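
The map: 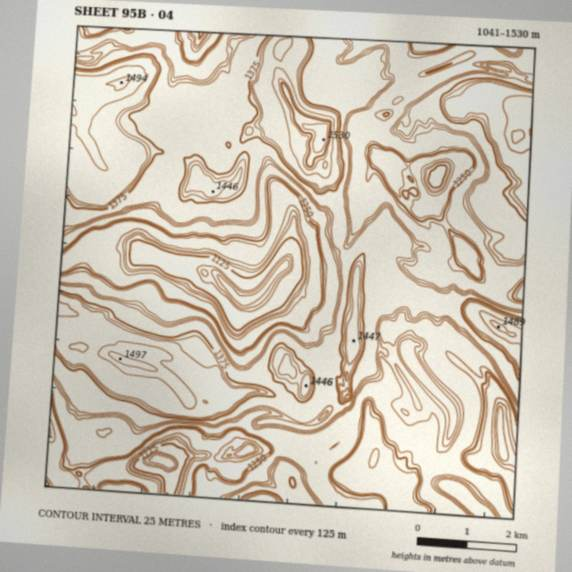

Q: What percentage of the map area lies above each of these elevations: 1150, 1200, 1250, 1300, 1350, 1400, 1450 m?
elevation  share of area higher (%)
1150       95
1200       92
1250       79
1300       54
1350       47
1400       20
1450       5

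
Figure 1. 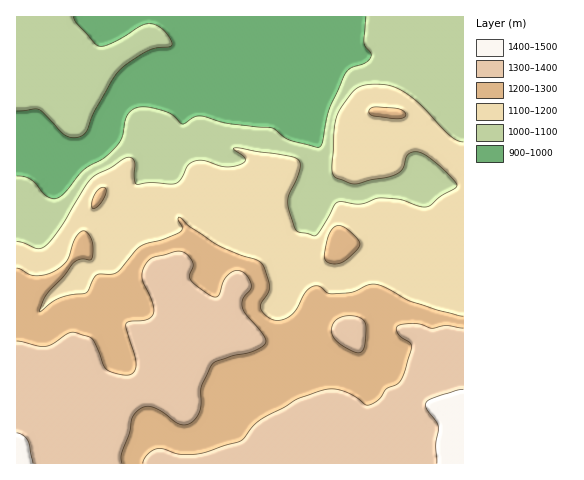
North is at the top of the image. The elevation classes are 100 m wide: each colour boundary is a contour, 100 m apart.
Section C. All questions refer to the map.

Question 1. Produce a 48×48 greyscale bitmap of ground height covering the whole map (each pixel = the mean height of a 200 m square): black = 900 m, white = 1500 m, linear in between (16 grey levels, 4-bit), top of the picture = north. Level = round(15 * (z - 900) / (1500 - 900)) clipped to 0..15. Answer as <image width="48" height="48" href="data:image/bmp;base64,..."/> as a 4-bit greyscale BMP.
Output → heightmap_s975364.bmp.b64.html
<image width="48" height="48" href="data:image/bmp;base64,Qk32BAAAAAAAAHYAAAAoAAAAMAAAADAAAAABAAQAAAAAAIAEAAATCwAAEwsAABAAAAAAAAAAAAAAABEREQAiIiIAMzMzAERERABVVVUAZmZmAHd3dwCIiIgAmZmZAKqqqgC7u7sAzMzMAN3d3QDu7u4A////AN3My7u7qqq7uqq7u7u7y6q7u7u7u7zN7t3My7u7upmqqqqqqru8y7qru7u7u7zN7tzMu7u7uqmZmZmZqqu8zLqru6qru7zN3szLu7u7uqmZmpmZmaq7u7uqqqqru7zN3czLzMu7uqmZqqqZmZqru7uqqqqru7zN3czMzMu7u6qqq7qZmZmqq7u7qqqru7zd3czMzMy7u7qru7qZmZmZqqu7qqqqq7zd3cy7u7u7u7u7u7qpmZmZmqqqqqqqq7zM3bu7u7u7u7u8y7qpmZmZmZmaqZmqqrzMzLu7u7u6qqq7zLupmZmZmZmZmZmZqrzMzLu7u7uqqqq8zMuqmZmZmZmZmZmZmrvMzLu7u7uqqqu8zMu6qqmZmZmZmaqZmqu7u7qqq6qqmqvMzMy7u7qqmZmZqqqZmqu6q5mZqqqpmqu8zMzMy7uqqZmaqqqpqqqqq4iJmqmZqqu7vMzMu7uZmZmaq6qqqqqqqoiImZmZmqqrvMzLu6mIeJmZqqqqqqqZmIiIiIiImZmrvMy7qql3d4mJmZqqmZiHd5iHiIiIiZmrzLuqqql3ZniIiJmZmHd2d5iId3eIiZmry7qqq6mHZniHd4iId3Zmd4iIh3eIiJq7u6qqq6qHZmd3Z3d3dmZmZ4d3h3d3eJq7uqqqqqmHdlZmZmZ2ZmZmZnZneHd3d4mru6qpmZh3dlVnh3ZmZmZmZmZWd4h3d4maqqmZiHd3ZmVomHd3d2ZmZlVVZ4h3ZneImZiId3dmZmVomYd3d2ZmZlRFVnh3ZmZ3eIh3d3dmZVVXmHd3d2ZVZkREVnd3ZmZnd3dmZ3d2ZVRWd3ZndmZVVkRERWd3ZmZnd3ZmZ3d2ZURFZmZmZlVVVkRDNGd3ZlZnd2ZmZ3d2VUQ0VVVVVVVVVjMzM1aHZlZndmZmZ3dmVUM0VVVVVVVVVTMyIkV3dlVmZVZmZmZmZUM0RVVVVVVVVTIiIjRndlVUVVZmZmZmZVM0VVVVVVVVVSIiIiNFZlRDRVVVVVVWZVQ0VmZVVVVVVSIiIiIjRVQzNFVVVVVVVVQ0ZmZlVVVVViIiIiIiNEQzM0RVVVVVVEM0ZmZlVVVWZiIiIiIiI0RDM0RVVUREMyIkZ2ZmVVVmVSIiIzIiIzRDMzRERDMzIiEkZ3ZmZmZlVSIiMzMiIjMzMzMzMiIiIhEjZ3d3d3ZVVCIjNEMiIjMzMiIiIiIiIhETVneIiHZVRDMzREQyIiIiIiIhESIiIhESRnd3d2VUREMzRFRCIiIiEREREREiIhESNWZmZVVEREQ0RFVDIREREREREREiIiERJFVVVVVURERERFVEMhEREREREREiIiERI0RERVVVRFRERFREMiEREiIhEREiIiEREjM0RFVVVFVEREQ0QzIiIiIiERESIhEQESIzRERVVVVUREQzNEMyIiIhERESIREQASIzNERVVVVEREMiIzMzMiIREREREREAASMzNERFVUVERDIiIiMzIiIREQEREQAAESMzM0RERUREQyIiIiIiIhEREAAREAABERMzM0RERA=="/>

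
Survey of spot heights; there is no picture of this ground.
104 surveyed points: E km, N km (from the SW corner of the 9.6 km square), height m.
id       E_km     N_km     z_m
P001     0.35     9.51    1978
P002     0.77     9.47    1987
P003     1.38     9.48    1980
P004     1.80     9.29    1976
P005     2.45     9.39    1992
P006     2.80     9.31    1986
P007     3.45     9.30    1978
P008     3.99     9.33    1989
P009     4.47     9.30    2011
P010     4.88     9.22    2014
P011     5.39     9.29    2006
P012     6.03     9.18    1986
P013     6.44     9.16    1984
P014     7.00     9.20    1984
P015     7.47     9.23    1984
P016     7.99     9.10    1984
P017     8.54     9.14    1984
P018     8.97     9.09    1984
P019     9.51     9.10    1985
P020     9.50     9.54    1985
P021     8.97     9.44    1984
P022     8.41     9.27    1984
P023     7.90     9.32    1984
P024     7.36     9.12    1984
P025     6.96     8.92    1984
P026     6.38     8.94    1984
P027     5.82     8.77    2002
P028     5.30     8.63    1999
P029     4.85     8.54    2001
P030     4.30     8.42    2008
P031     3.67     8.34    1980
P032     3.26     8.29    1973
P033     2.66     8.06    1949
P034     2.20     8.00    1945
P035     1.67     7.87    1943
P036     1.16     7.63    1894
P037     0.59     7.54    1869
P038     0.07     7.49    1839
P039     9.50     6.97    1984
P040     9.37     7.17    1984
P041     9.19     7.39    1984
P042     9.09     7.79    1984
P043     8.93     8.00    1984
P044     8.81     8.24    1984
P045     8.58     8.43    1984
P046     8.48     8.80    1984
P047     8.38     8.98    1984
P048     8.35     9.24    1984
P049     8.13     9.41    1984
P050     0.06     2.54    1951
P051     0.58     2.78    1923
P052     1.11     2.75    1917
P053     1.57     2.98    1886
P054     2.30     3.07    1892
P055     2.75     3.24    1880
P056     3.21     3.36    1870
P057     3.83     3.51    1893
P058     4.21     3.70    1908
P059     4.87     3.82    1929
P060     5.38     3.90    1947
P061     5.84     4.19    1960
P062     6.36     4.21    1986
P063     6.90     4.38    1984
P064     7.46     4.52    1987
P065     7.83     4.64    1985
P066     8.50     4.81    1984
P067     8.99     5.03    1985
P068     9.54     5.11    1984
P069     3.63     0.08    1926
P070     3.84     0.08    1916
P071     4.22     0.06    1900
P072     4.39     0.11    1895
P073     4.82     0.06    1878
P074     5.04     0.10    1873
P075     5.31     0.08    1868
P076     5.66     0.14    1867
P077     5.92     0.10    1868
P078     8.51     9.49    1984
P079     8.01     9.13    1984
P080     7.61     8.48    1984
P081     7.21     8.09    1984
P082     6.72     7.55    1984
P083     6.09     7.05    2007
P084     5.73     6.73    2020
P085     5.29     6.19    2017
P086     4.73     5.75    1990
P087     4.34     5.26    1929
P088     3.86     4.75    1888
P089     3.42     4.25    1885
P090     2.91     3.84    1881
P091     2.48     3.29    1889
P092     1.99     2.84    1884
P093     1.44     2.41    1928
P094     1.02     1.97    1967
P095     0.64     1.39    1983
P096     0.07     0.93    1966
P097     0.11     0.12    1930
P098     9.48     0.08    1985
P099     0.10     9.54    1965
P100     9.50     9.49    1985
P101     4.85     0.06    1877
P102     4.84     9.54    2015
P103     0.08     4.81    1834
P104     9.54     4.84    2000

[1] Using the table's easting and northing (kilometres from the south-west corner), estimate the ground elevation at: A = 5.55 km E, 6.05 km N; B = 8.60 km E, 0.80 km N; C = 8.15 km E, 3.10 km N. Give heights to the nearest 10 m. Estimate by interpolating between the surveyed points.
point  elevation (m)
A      2020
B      1970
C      1980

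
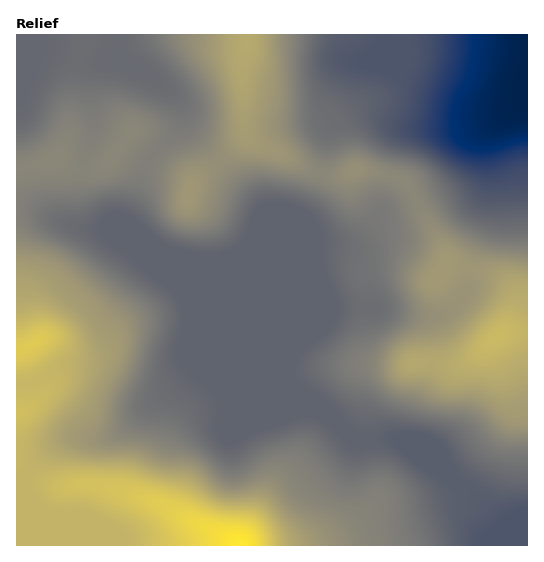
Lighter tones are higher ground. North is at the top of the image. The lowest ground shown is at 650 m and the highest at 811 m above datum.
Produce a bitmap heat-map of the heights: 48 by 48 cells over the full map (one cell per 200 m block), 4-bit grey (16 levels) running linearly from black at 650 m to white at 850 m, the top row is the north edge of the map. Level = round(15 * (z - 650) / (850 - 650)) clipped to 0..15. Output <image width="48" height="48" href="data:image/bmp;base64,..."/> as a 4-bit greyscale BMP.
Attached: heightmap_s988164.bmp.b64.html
<image width="48" height="48" href="data:image/bmp;base64,Qk32BAAAAAAAAHYAAAAoAAAAMAAAADAAAAABAAQAAAAAAIAEAAATCwAAEwsAABAAAAAAAAAAAAAAABEREQAiIiIAMzMzAERERABVVVUAZmZmAHd3dwCIiIgAmZmZAKqqqgC7u7sAzMzMAN3d3QDu7u4A////AJmZmZmZmqqru8zMu6mIh3d3ZmZVVERERJmZmZmZmqq7u8zMupmId3d2ZmZVVERERJmZmZmaqqu7u7u7qpiHd3d2ZmZVRERERJmZmZqqqru7u6qqmYh3d3ZmZmVVRERERJmaqqqqq7u6qpmIiId3dmZmZmVVRERERJmqqqqqqqqqmYd3iHd2ZmZmZmVURERFVZmqqqqqqpmZiHZmd3dmZmZmZlVEREVVVZmZmZmZmYiIh2ZmZ3ZmZlVVVVRERFVVVZmZmYiIiId3dmVVZmZmZVVVVURERVVmZpmZiIh3d3dmZVVVVWZmVVVVRERERVZmZqmZiId3dmZmVVRFVVVVVVVVRERFVWZnd6qZiIh3ZmZlVVRERFVVVVVVVVVVZmZ3iKqpmIh3ZlVVVVRERERERVVVVWZmZ3eIiKqpmYh3ZlVVVVREREREVVVVZmd3d3iIiKqqmZiHZlVVVVRERERFVVZmZ3eIiIiJiKqqmZiHdlVVVURERERVVWZmeIiImZmZmaqqmZiIdmVVVERERERVVmZneJmZmZmZmaqqmZiId2VVRERERERVVmZneJmZmZmZmbuqqZiIh2VVRERERERFVWZmeIiImZqqmau6qZiIh2VVREREREREVVZmZ3iIiJmqqaqqqYiId2ZVRERERERERVVWZnd4iImaqZqpmYiId2ZVRERERERERVVVVmd3eImZmZmZiIh3dmVVRERERERERFVVVmd3d4iZmZmYiIh3ZlVVRERERERERVVVVneIiIiJmYiIiHd2ZVVURERERERERVVVZneIiIiImYiIh3ZmVVRERERERERERVVWZneIiIiIiIiId2ZVVUREREREREREVVVWZneIiIiIiId3dmVVVERFVVVUREREVVVWZmd4iHd3d3d2ZVVVREVVVVVVREREVVVWZmd3d3ZmZnZmVVVURFVmZmZVREREVVVmZmd3dmZVVWZlVVVUVVZnd3ZVVERFVVZmZmd3ZlVVVWZmVVVVVVZ3h3ZlVERVVWZmZmd2ZVRERGZmZmZVVmZ4h3dlVVVVZmZmZnd2VURERGZmZmZmZmZ4iHdmVVZmZ3d2Z3dmVEQzM3d3d3d2Zmd3iHd2ZmZ3d3d3d3dlVDMzM3d3d3d3ZmZ3d3d3d3d3d3d3dmZVQyIiM3d3d2d3dmZ3d3d4iIh3Znd2ZVVDMiEiImZnd2Z3d2Zmd3eIiId2ZmZlVEQyIREREVZmd2Znd3ZmZneIiHdmVVVVRDMiEREAEVVmZmZnd3ZmZneIiHdmVVVURDMiERAAAFVWZmZmZmZmZneIiHdmVVVURDMiERAAAFVWZmZmZmVVZniIiHdlVVVURDMiERAAAFVVZmZmZVVVZniIiIdlVVREREMyIREAAFVVVVVVVVVVZ3iJiIdlVEREREMyIREAAFVVVVVVVVVWZ4iZiIdlVEREREMyIREAAFVVVVVVVVVmd4iZmIdlREREREMzIhEQAFVVVVVVVVZneIiZmIdlVEREREMzIhEQAFVVVVVVVWZneIiZmHdlVEREREMzIhEQAA=="/>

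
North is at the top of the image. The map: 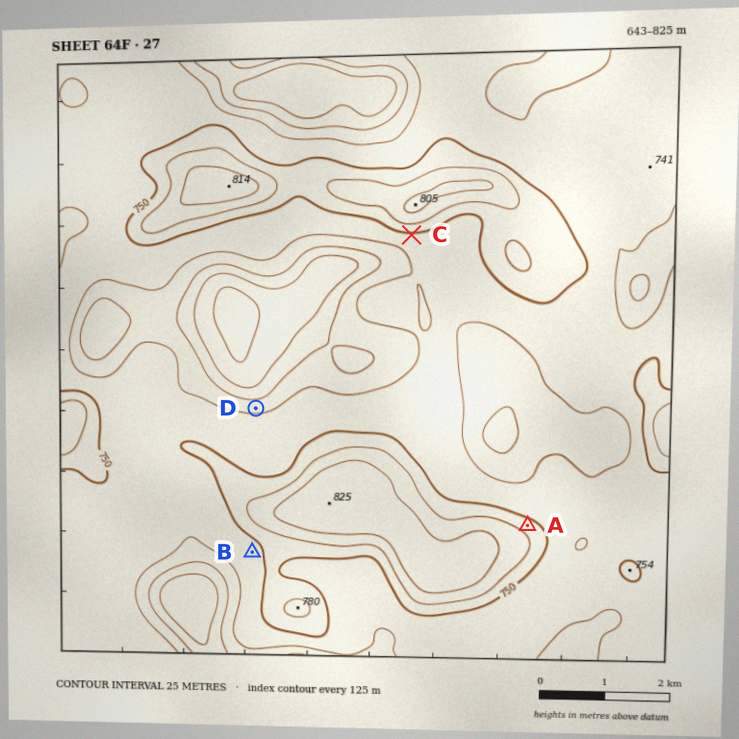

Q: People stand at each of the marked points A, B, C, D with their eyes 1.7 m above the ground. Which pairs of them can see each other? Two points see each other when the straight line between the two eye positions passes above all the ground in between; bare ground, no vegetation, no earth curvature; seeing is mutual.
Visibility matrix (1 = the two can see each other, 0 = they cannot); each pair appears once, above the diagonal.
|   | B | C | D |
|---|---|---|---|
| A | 0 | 1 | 0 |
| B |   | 0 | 0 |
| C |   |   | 1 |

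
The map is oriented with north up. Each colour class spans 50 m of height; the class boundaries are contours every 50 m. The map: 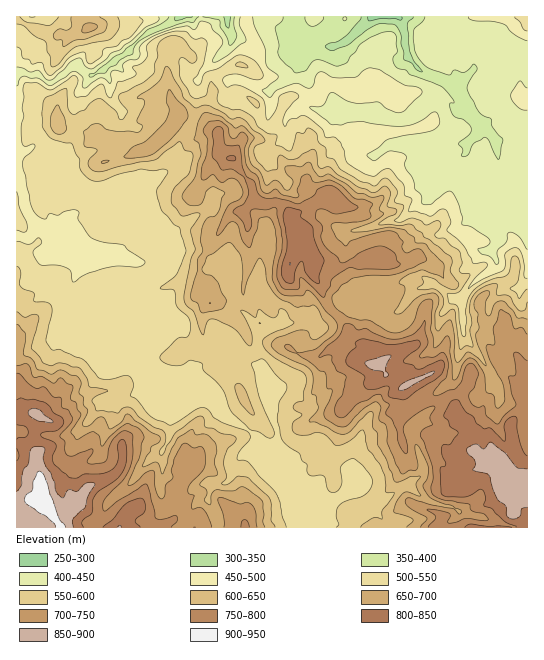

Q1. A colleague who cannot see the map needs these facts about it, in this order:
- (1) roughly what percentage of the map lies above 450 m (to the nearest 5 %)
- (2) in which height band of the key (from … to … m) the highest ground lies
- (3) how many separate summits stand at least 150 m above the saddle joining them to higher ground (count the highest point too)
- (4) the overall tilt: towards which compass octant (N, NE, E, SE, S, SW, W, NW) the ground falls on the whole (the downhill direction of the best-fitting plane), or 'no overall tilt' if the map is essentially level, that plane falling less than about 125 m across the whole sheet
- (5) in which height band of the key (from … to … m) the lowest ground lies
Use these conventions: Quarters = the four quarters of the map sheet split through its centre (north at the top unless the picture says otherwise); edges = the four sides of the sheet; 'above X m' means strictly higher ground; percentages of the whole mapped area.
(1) About 85 % of the map lies above 450 m.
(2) The highest point is somewhere between 900 and 950 m.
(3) There are 3 summits with 150 m or more of prominence.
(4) Overall the map slopes down towards the north.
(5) The lowest point is somewhere between 250 and 300 m.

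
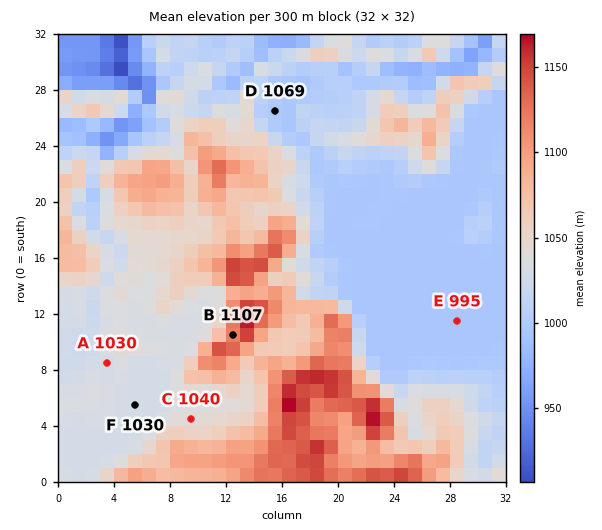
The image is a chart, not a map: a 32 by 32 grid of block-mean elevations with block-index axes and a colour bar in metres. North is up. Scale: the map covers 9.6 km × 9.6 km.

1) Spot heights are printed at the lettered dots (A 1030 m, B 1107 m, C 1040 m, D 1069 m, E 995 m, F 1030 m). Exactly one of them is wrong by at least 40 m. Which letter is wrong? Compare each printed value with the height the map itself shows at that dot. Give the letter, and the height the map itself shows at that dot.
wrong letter D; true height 999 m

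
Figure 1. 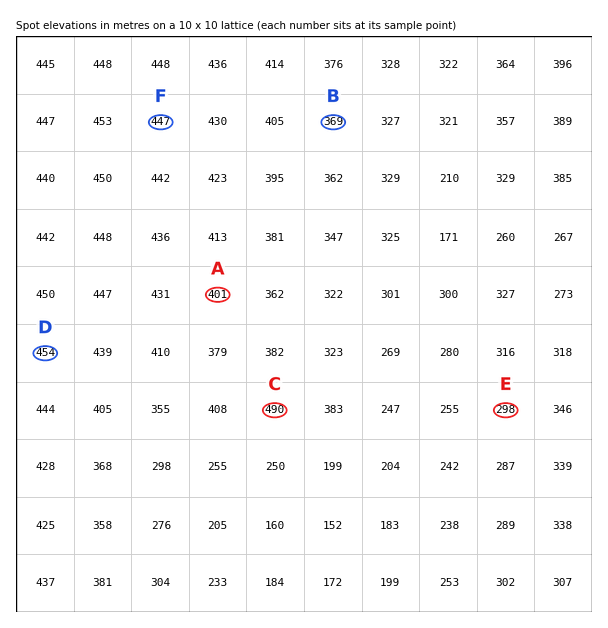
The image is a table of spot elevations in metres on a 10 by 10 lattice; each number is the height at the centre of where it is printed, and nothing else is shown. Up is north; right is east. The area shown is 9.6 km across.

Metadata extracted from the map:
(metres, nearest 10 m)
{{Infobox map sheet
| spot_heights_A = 400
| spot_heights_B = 370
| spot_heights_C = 490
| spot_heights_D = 450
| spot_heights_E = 300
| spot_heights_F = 450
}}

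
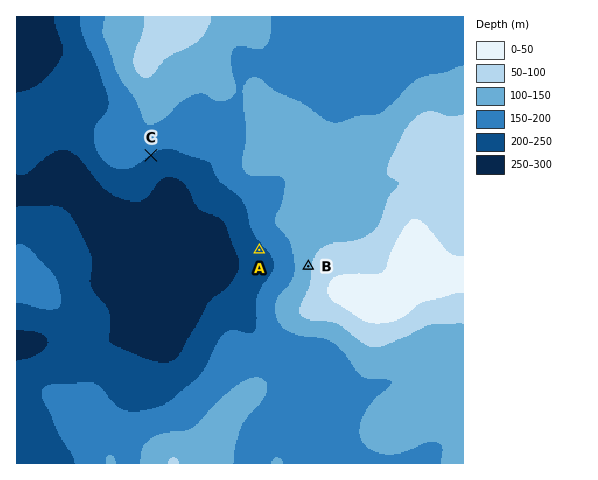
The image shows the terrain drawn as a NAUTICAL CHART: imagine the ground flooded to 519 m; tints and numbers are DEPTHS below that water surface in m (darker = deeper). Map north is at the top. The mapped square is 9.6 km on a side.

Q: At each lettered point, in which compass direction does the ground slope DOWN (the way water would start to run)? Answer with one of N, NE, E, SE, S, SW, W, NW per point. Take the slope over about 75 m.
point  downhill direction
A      SW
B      W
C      SE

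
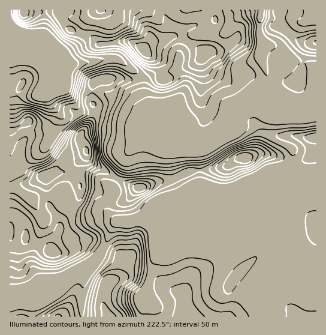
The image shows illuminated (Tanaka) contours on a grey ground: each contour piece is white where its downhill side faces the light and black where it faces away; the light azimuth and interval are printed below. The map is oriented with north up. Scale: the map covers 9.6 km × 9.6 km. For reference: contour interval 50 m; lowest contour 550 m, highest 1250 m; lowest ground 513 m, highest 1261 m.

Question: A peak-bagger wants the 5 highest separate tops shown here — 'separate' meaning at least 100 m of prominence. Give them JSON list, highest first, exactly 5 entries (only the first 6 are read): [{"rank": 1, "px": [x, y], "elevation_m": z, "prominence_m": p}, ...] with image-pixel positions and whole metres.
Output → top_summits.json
[{"rank": 1, "px": [87, 151], "elevation_m": 1261, "prominence_m": 748}, {"rank": 2, "px": [52, 251], "elevation_m": 1238, "prominence_m": 151}, {"rank": 3, "px": [244, 158], "elevation_m": 1095, "prominence_m": 239}, {"rank": 4, "px": [140, 188], "elevation_m": 1091, "prominence_m": 171}, {"rank": 5, "px": [143, 50], "elevation_m": 1087, "prominence_m": 308}]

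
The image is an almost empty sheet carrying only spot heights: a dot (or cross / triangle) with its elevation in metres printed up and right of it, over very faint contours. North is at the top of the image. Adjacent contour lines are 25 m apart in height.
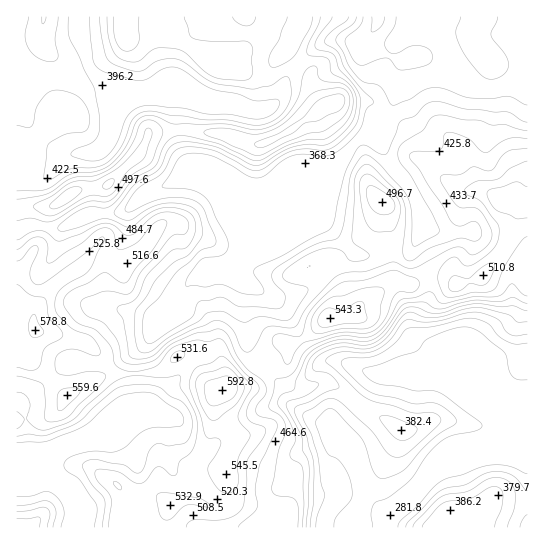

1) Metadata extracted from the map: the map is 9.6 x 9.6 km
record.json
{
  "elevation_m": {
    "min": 280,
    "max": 595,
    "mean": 420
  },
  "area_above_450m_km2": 33.6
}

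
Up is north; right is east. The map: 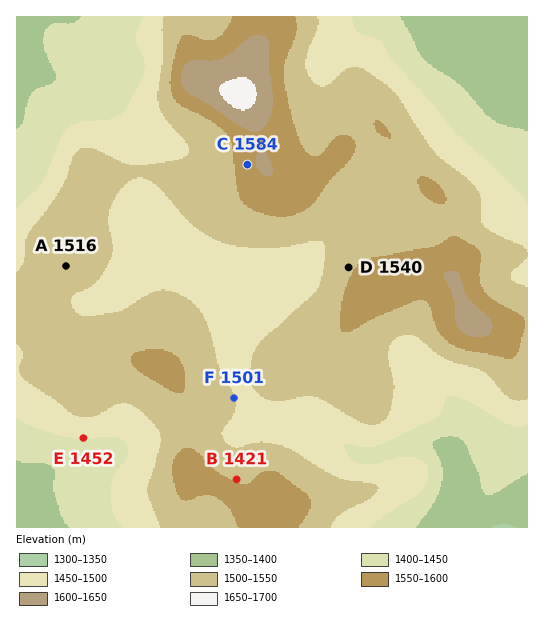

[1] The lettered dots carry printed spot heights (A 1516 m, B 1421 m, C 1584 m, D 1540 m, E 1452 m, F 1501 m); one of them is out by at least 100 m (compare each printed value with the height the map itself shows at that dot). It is B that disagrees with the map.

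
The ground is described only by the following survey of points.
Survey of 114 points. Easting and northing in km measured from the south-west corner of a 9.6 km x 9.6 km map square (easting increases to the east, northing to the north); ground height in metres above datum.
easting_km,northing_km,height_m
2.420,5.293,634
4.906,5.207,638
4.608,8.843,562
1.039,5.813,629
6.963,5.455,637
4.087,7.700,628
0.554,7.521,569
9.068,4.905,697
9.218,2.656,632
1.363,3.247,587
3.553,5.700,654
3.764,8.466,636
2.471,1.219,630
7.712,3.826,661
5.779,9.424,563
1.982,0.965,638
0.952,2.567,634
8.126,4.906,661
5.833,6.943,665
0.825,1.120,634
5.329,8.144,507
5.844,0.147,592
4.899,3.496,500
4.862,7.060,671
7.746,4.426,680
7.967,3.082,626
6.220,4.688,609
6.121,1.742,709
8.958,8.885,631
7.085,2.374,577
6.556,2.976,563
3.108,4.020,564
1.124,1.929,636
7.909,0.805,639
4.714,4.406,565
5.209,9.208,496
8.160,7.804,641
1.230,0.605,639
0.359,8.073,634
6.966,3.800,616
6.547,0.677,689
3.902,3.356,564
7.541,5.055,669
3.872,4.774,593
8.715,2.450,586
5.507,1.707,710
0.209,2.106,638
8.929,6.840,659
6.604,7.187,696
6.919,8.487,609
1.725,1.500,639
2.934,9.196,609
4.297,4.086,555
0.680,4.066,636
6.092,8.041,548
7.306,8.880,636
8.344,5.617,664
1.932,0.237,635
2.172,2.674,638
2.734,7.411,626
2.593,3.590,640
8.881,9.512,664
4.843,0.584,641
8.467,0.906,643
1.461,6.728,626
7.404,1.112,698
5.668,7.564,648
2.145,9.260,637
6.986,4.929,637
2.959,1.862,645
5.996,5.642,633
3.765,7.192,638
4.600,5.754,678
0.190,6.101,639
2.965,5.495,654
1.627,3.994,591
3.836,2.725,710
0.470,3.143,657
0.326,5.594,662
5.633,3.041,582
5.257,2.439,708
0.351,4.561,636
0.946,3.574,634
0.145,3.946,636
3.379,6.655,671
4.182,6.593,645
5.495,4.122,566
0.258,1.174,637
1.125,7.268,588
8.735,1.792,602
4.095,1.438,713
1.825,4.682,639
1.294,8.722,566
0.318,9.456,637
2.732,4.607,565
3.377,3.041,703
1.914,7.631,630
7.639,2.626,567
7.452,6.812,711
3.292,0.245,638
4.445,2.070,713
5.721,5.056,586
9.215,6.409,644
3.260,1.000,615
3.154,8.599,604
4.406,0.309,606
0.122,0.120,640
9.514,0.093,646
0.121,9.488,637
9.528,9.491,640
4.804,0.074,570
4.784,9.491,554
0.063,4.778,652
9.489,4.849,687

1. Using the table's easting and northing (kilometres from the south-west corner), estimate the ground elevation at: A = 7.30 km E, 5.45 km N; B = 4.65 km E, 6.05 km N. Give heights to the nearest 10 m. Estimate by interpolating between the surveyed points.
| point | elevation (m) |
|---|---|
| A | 650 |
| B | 700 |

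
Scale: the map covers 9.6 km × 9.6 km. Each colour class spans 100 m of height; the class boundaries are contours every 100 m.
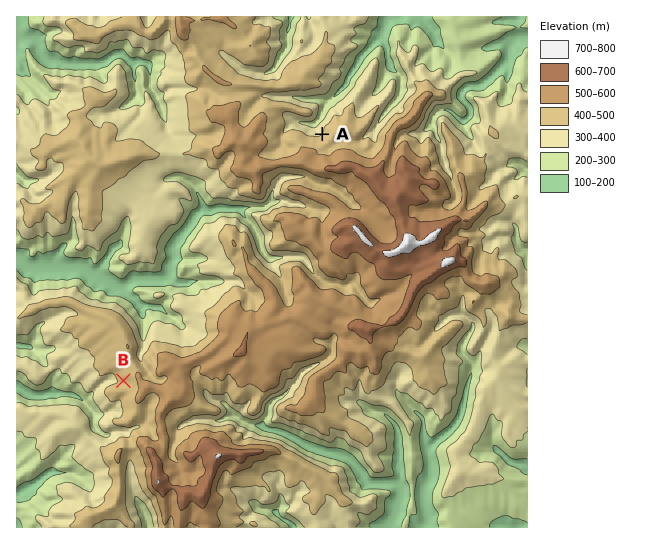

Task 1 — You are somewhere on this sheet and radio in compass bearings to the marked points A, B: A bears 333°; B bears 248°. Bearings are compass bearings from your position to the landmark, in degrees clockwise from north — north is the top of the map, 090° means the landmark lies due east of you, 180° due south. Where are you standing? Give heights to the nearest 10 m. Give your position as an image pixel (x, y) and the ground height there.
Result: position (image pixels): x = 392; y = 272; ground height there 640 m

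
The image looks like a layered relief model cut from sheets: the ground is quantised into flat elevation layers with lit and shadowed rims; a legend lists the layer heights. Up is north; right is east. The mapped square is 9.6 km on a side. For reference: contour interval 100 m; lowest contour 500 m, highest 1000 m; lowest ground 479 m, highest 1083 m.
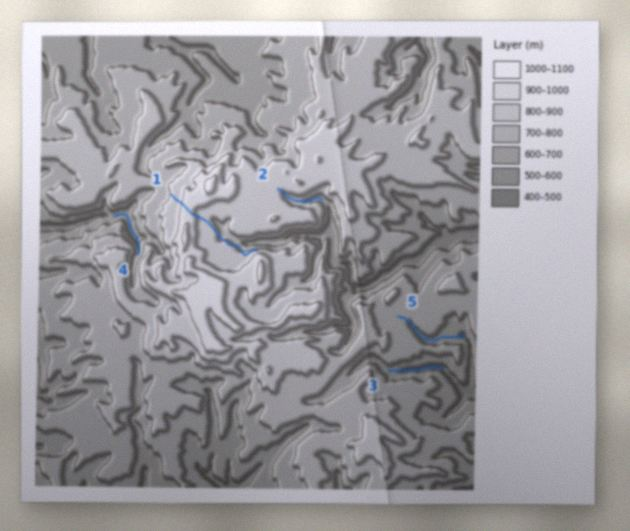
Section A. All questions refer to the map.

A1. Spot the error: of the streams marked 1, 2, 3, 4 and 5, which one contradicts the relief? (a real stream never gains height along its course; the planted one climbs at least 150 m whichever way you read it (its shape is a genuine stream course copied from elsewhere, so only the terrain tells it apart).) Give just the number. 1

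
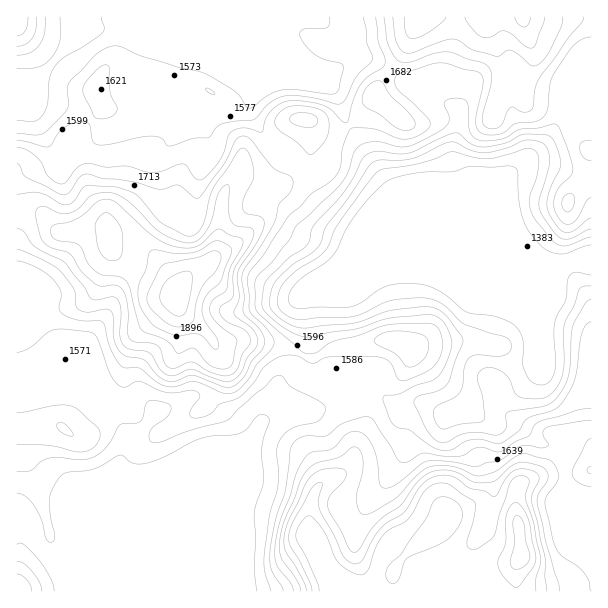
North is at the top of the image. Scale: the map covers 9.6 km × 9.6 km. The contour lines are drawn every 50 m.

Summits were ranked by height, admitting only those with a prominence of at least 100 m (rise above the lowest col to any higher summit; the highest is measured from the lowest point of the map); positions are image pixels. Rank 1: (177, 296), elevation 2036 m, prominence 682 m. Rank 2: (521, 557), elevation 1978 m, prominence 396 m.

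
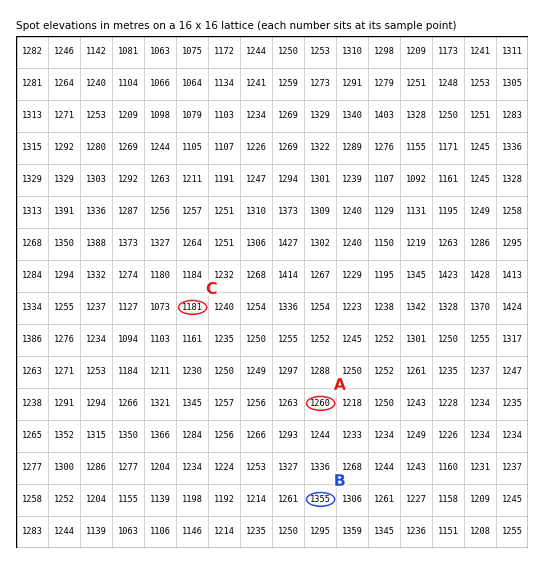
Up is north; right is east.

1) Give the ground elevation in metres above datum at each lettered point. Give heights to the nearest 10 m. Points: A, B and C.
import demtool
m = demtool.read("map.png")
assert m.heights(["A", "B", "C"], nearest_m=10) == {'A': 1260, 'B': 1350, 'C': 1180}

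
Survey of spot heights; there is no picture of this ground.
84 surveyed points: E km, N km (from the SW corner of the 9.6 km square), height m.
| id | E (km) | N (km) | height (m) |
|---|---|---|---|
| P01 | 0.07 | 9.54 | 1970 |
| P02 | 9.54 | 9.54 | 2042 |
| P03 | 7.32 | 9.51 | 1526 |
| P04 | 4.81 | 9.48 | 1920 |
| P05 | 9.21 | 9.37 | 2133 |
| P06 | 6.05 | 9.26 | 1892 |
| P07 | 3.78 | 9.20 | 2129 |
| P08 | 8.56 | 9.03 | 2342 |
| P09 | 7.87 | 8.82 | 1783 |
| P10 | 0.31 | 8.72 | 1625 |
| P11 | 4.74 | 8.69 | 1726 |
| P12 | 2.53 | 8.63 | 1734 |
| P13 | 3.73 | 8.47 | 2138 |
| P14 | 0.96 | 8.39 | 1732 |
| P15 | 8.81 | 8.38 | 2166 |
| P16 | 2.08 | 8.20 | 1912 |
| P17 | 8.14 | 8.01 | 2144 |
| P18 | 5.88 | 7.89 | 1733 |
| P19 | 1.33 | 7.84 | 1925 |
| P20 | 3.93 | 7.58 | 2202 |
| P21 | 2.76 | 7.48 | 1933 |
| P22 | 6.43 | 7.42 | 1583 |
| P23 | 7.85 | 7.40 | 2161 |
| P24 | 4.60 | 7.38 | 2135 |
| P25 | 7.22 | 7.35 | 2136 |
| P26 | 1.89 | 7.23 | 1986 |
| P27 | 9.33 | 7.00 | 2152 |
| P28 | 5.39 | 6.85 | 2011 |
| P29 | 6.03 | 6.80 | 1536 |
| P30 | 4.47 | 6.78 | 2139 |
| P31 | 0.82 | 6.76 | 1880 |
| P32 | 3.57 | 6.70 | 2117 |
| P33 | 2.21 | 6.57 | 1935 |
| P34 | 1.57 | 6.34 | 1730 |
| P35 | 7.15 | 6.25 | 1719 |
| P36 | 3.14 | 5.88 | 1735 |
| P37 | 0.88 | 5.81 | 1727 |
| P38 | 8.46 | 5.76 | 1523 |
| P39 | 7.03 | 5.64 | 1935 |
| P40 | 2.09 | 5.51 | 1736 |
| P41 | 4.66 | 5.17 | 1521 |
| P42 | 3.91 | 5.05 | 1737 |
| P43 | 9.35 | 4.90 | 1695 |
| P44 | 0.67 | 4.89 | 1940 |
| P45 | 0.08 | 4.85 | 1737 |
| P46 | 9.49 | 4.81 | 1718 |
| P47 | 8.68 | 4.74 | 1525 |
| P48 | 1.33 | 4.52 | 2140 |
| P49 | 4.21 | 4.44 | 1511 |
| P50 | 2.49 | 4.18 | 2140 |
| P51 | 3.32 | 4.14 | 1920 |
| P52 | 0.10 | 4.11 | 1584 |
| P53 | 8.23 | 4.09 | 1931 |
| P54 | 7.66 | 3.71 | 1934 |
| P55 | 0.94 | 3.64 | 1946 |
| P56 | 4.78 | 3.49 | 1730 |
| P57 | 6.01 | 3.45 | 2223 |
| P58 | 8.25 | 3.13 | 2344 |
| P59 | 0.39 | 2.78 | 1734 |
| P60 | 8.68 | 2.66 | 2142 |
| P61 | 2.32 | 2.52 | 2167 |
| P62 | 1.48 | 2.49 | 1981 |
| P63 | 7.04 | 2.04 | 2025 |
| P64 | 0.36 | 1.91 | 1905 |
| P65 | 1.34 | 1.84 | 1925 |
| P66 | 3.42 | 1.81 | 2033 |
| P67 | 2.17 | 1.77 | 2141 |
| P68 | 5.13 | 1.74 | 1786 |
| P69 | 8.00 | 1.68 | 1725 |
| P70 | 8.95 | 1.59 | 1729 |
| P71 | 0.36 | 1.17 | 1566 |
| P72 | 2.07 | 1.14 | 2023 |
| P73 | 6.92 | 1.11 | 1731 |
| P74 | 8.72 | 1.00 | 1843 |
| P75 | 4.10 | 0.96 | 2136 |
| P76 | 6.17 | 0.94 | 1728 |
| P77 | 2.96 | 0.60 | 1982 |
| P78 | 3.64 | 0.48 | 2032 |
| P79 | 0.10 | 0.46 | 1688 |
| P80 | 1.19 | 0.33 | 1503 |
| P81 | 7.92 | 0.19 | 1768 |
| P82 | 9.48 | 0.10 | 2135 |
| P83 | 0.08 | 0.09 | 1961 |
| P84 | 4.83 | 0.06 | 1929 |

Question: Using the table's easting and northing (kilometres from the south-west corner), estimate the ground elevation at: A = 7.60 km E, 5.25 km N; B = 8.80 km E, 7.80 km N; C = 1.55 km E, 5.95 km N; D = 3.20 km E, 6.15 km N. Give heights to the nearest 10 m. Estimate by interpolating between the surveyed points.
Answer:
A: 1680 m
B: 2180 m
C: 1730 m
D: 1910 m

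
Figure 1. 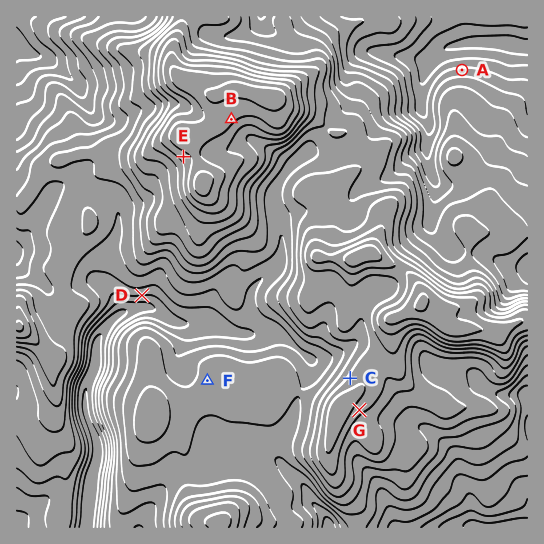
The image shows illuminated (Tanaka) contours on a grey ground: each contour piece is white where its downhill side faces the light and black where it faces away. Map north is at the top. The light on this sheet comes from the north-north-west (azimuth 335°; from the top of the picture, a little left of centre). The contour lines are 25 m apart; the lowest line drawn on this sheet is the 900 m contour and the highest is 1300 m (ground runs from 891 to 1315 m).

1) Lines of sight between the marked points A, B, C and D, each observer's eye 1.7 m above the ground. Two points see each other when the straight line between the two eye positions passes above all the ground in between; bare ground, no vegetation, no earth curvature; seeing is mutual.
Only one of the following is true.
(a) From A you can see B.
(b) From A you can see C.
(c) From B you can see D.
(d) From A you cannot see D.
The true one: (d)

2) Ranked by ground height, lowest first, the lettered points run F G E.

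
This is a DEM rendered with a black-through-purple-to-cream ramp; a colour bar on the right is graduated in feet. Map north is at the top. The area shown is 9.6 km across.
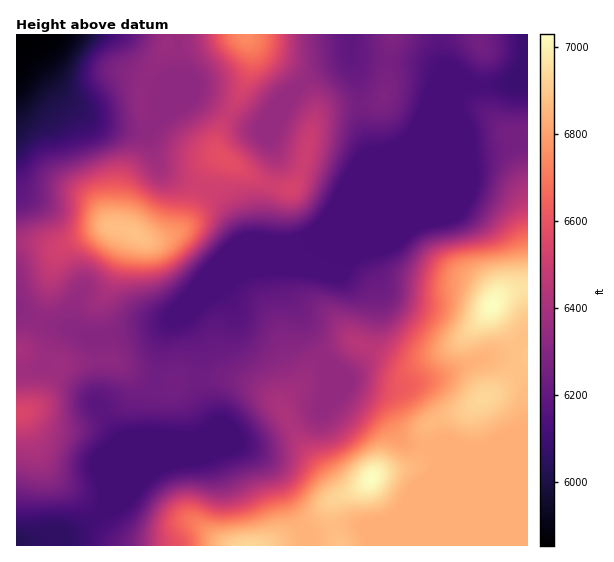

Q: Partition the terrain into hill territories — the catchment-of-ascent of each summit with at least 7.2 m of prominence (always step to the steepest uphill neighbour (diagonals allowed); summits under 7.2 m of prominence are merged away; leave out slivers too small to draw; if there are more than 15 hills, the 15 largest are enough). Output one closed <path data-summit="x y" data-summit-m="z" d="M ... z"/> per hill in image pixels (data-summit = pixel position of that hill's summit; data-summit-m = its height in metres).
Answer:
<path data-summit="493 304" data-summit-m="2143" d="M527 57l-6 14-8 11-11 3-29 0-8 4-17 23-131 130-76 31-16 13-18 9-22 20 0 4 15 26 1 47 15 32-17 13-37 16-19 20 22-10 32-5 40-17 17-3 40-23 27-6 7-12-1-34 22 18 10 0 28 6 14 0 38-10 22-11 45-15 11-5 8-9 3-1z"/><path data-summit="137 235" data-summit-m="2097" d="M178 34l-162 1 0 276 26 12 27 4 17 10 11 1 2 3 1 48-3 14 22 36-16 41 3 29 56-56 37-16 17-13-15-32-1-47-15-26 0-4 22-20 18-9 16-13 68-27 8-4 12-13-32 13-15 1-21-4-18 2-14-30-15-18-13-7-26-8-10-5-6-6-11-30-5-4-6-1 8-1 7-4 11-14 5-12 11-26z"/><path data-summit="371 479" data-summit-m="2143" d="M327 363l1 34-7 12-27 6-40 23-17 3-26 11 3 1 24-10 28 19 14 19 5 15 22 39 2 11 124 0 0-73 4-8 0-6-4-8-3-4-15-1-12-5-18-28-14-11-25-13-9-17z"/><path data-summit="21 413" data-summit-m="1995" d="M18 311l-2 1 0 229 6 1 19-5 22 1 19-9 22-17 1-21-2-11 16-41-22-36 3-14 0-38-3-12-11-2-17-10-27-4z"/><path data-summit="250 545" data-summit-m="2113" d="M238 443l-39 15-34 5-24 11-46 45-25 16-12 3 2 7 247 1 0-11-10-15-24-49-15-16z"/><path data-summit="485 397" data-summit-m="2113" d="M527 337l-2 0-8 9-11 5-45 15-22 11-38 10-14 0-28-6-10 0-11-10-1 2 9 16 33 18 10 12 10 17 8 7 14 4 41 0 7 3 12 0 13-4 33 0z"/><path data-summit="246 36" data-summit-m="2056" d="M350 34l-171 0-2 9 2 32-16 38 3 0 12-12 12-6 5 0 42 24 24 10 40-44 13-10 28-12 9-6z"/><path data-summit="225 159" data-summit-m="2007" d="M195 95l-5 0-12 6-27 26-6 4-8 1 6 1 5 4 8 24 9 12 49 20 15 18 12 28 2 2 19 0 3-20 0-20 11-36-7-29 12-29-20 22-3 0-21-10z"/><path data-summit="393 37" data-summit-m="1915" d="M441 34l-90 1 0 16 8 33 2 37 10 32 22-3 28-12 35-35 3-8 13-10-14-12-14-8z"/><path data-summit="291 189" data-summit-m="1992" d="M274 147l2 18-11 36 0 20-2 12 0 7 7 2 27 0 34-15 66-66-51 20-21-11-36-11-11-6z"/><path data-summit="479 40" data-summit-m="1905" d="M527 34l-85 0-1 19 3 12 14 8 15 12 29 0 11-3 8-11 7-15z"/>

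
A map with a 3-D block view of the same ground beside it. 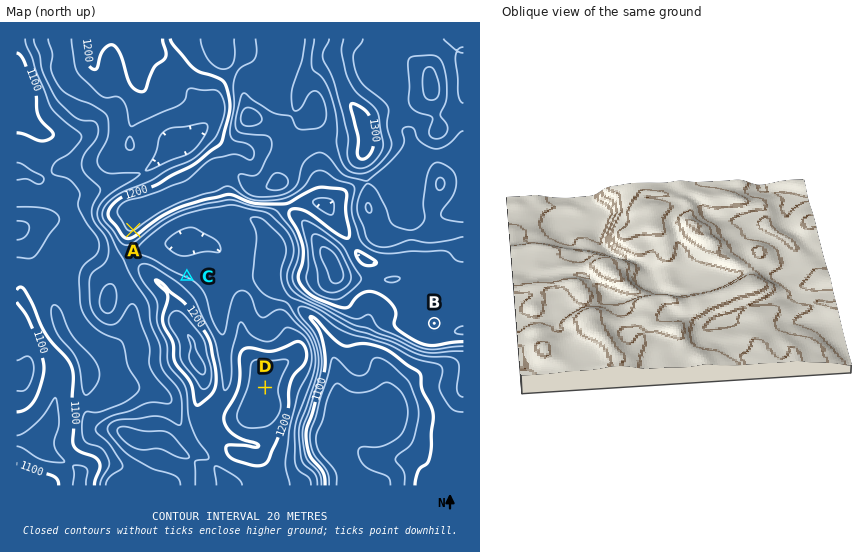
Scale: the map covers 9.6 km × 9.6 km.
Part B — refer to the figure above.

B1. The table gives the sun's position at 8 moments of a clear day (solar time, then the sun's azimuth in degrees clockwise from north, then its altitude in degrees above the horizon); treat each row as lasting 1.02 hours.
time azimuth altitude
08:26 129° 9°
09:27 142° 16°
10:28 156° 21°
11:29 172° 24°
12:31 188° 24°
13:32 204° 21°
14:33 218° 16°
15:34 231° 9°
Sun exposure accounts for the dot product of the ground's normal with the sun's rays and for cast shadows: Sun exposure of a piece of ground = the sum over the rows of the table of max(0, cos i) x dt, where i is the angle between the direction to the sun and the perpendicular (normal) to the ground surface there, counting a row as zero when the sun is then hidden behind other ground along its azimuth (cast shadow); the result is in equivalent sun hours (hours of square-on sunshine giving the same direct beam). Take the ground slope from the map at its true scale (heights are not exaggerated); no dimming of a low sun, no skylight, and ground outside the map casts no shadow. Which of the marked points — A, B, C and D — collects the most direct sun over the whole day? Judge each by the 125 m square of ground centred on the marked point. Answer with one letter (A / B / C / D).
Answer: A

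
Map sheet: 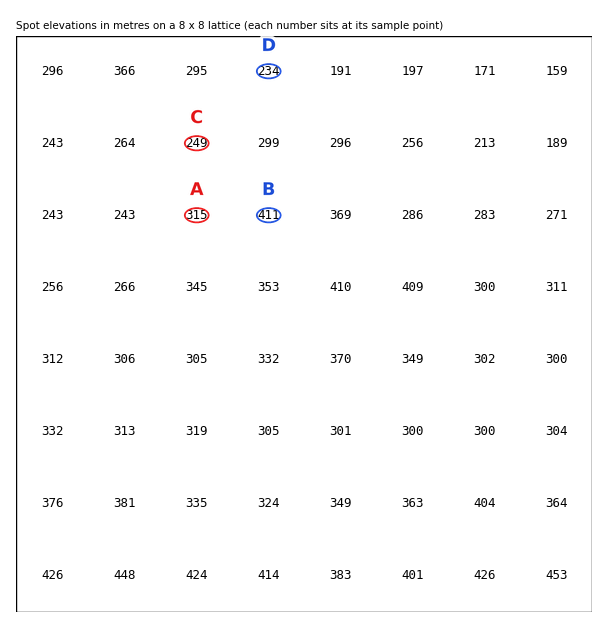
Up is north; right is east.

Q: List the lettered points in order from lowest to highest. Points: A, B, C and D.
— D C A B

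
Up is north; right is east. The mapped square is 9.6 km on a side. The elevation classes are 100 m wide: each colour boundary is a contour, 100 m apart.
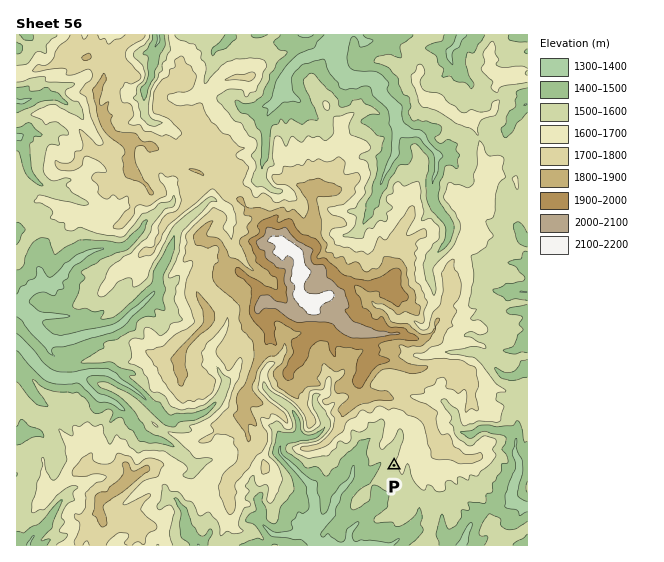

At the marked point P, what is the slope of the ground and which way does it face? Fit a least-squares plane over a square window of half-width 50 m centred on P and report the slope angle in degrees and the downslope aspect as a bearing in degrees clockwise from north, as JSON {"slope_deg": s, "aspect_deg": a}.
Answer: {"slope_deg": 16, "aspect_deg": 243}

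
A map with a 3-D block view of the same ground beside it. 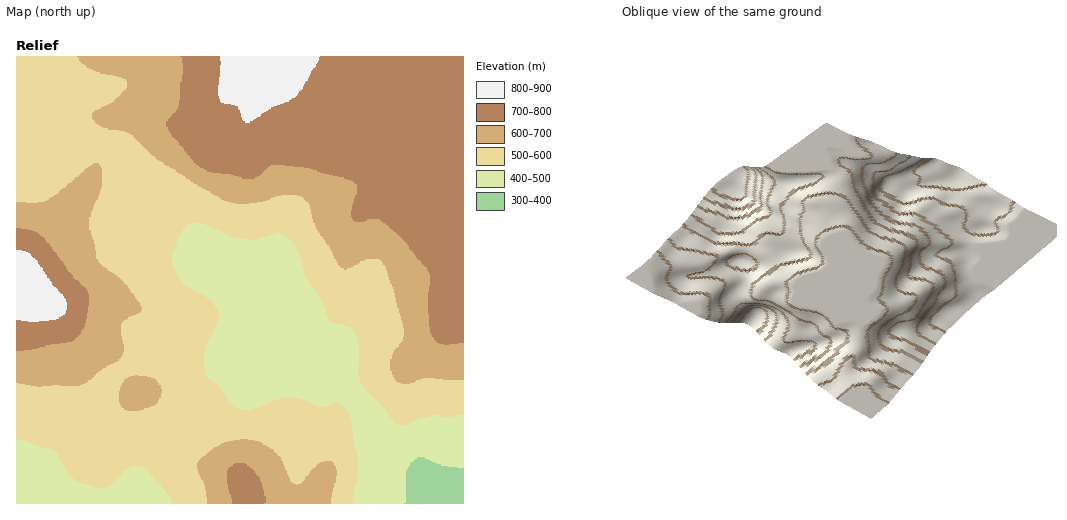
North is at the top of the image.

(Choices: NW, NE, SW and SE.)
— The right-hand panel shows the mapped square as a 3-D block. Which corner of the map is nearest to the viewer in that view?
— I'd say SE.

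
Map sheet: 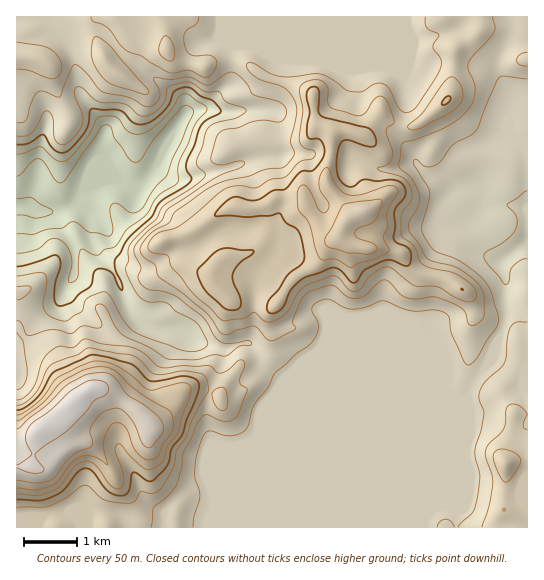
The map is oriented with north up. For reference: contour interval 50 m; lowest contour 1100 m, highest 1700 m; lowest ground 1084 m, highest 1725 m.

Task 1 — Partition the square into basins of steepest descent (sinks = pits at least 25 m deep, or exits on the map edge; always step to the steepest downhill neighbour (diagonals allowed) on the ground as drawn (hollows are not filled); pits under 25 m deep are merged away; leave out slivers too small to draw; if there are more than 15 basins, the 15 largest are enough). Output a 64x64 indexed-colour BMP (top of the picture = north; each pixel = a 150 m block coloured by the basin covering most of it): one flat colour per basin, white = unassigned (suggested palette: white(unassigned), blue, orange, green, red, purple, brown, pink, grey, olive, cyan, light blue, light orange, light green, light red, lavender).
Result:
<image width="64" height="64" href="data:image/bmp;base64,Qk12CAAAAAAAAHYAAAAoAAAAQAAAAEAAAAABAAQAAAAAAAAIAAATCwAAEwsAABAAAAAAAAAA////ALR3HwAOf/8ALKAsACgn1gC9Z5QAS1aMAMJ34wB/f38AIr28AM++FwDox64AeLv/AIrfmACWmP8A1bDFABEREREREREREREiIiIiIiIiIiIiIiIiIiIiIiIiIhERERERERERERERESIiIiIiIiIiIiIiIiIiIiIiIiIiIRERERERERERERERIiIiIiIiIiIiIiIiIiIiIiIiIiIhERERERERERERERIiIiIiIiIiIiIiIiIiIiIiIiIiIiERERERERERERERIiIiIiIiIiIiIiIiIiIiIiIiIiIiIRERERERERERERIiIiIiIiIiIiIiIiIiIiIiIiIiIiIhEREREREREREREiIiIiIiIiIiIiIiIiIiIiIiIiIiIiERERERERERERESIiIiIiIiIiIiIiIiIiIiIiIiIiIiIRERERERERERERIiIiIiIiIiIiIiIiIiIiIiIiIiIiIhEREREREREREREiIiIiIiIiIiIiIiIiIiIiIiIiIiIiERERERERERERESIiIiIiIiIiIiIiIiIiIiIiIiIiIiIRERERERERERERIiIiIiIiIiIiIiIiIiIiIiIiIiIiIiEREREREREREREiIiIiIiIiIiIiIiIiIiIiIiIiIiIiIRERERERERERERIiIiIiIiIiIiIiIiIiIiIiIiIiIiIhERERERERERERESIiIiIiIiIiIiIiIiIiIiIiIiIiIiIhEREREREREREREiIiIiIiIiIiIiIiIiIiIiIiIiIiIiERERERERERERESIiIiIiIiIiIiIiIiIiIiIiIiIiIiIRERERERERERERERERIiIiIiIiIiIiIiIiIiIiIiIiIhERERERERERERERERESIiIiIiIiIiIiIiIiIiIiIiIiERERERERERERERERERIiIiIiIiIiIiIiIiIiIiIiIiIRERERERERERERERERERESIiIiIiIiIiIiIiIiIiIiIhEREREREREREREREREREREiIiIiIiIiIiIiIiIiIiIiERERERERERERERERERERESIiIiIiIiIiIiIiIiIiIiIRERERERERERERERERERERIiIiIiIiIiIiIiIiIiIiIhEREREREREREREREREREREiIiIiIiIiIiIiIiIiIiIiERERERERERERERERERERESIiIiIiIiIiIiIiIiIiIiIRERERERERERERERERERERIiIiIiIiIiIiIiIiIiIiIhEREREREREREREREREREREiIiIiIiIiIiIiIiIiIiIiERERERERERERERERERERERIiIiIiIiIiIiIiIiIiIiIRERERERERERERERERERERESIiIiIiIiIiIiIiIiIiIhERERERERERERERERERERERIiIiIiIiIiIiIiIiIiIiERERERERERERERERERERERESIiIiIiIiIiIiIiIiIiIRERERERERERERERERERERERESIiIiIiIiIiIiIiIiIhEREREREREREREREREREREREREiIiIiIiIiIiIiIiIiERERERERERERERERERERERERERIiIiIiIiIiIiIiIiIREREREREREREREREREREREREREiIiIiIiIiIiIiIiIhERERERERERERERERERERERERERIiIiIiIiIiIiIiIiERERERERERERERERERERERERERESIiIiIiIiIiIiIiIRERERERERERERERERERERERERERIiIiIiIiIiIiIiIhERERERERERERERERERERERERERERIiIiIiIiIiIiIiERERERERERERERERERERERERERERESIiIiIiIiIiIiIRERERERERERERERERERERERERERERIiIiIiIiIiIiIhEREREREREREREREREREREREREREREiIiIiIiIiIiIiEREREREREREREREREREREREREREREiIiIiIiIiIiIiIRERERERERERERERERERERERERERESIiIiIiIiIiIiIhERERERERERERERERERERERERERERIiIiIiIiIiIiIiERERERERERERERERERERERERERERESIiIiIiIiIiIiIRERERERERERERERERERERERERERERIiIiIiIiIiIiIhEREREREREREREREREREREREREREREiIiIiIiIiIiIiERERERERERERERERERERERERERERESIiIiIiIiIiIiIRERERERERERERERERERERERERERERIiERIiIiIiIiIhERERERERERERERERERERERERERERESERERIiIiIiIiERERERERERERERERERERERERERERERERERESIiIiIiIREREREREREREREREREREREREREREREREREREiIiIiIhERERERERERERERERERERERERERERERERERESIiIiIiERERERERERERERERERERERERERERERERERERIiIiIiIRERERERERERERERERERERERERERERERERERESIiIiIhERERERERERERERERERERERERERERERERERERIiIiIiEREREREREREREREREREREREREREREREREREREiIiIiIRERERERERERERERERERERERERERERERERERESIiIiIhEREREREREREREREREREREREREREREREREREREiIiIiERERERERERERERERERERERERERERERERERERERIiIiIRERERERERERERERERERERERERERERERERERERESIiIhERERERERERERERERERERERERERERERERERERERIiIi"/>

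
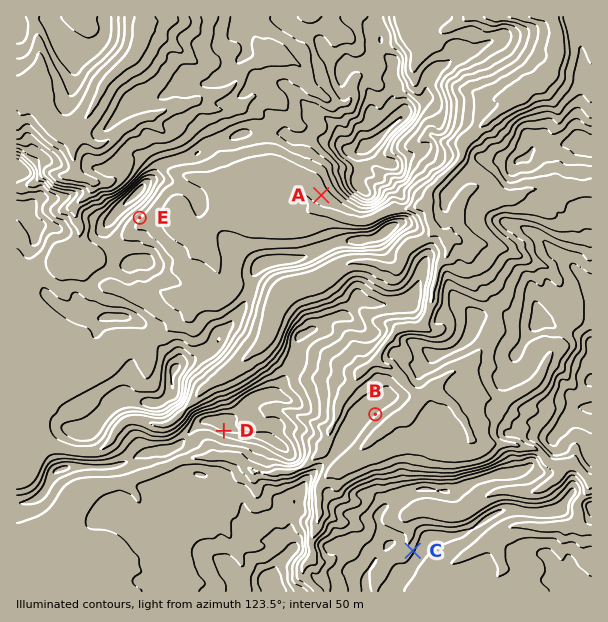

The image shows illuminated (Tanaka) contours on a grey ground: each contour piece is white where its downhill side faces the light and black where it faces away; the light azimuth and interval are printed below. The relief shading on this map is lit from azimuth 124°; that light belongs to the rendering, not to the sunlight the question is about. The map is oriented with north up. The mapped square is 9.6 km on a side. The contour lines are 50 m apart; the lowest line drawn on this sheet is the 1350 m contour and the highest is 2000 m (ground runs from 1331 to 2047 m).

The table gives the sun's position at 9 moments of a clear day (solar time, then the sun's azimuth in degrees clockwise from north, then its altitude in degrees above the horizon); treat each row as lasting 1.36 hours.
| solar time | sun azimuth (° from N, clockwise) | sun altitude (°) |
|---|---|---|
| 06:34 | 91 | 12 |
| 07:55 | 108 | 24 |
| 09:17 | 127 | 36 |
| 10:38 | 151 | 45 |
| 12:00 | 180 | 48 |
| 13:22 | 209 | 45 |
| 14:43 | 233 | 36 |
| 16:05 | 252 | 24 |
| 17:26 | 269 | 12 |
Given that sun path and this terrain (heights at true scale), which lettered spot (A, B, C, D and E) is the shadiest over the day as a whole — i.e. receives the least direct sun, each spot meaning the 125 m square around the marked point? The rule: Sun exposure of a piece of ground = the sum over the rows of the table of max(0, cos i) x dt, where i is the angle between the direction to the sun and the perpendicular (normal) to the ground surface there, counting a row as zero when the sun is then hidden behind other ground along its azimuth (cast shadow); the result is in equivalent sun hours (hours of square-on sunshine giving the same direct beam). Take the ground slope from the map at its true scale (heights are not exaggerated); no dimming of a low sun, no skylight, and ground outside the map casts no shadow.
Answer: C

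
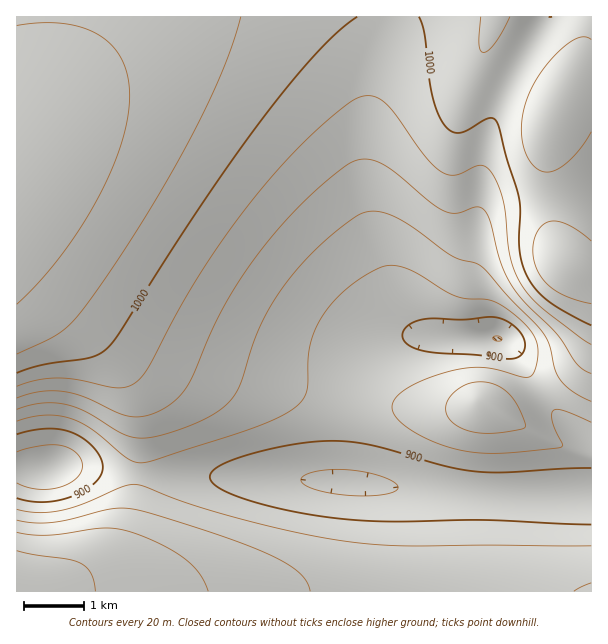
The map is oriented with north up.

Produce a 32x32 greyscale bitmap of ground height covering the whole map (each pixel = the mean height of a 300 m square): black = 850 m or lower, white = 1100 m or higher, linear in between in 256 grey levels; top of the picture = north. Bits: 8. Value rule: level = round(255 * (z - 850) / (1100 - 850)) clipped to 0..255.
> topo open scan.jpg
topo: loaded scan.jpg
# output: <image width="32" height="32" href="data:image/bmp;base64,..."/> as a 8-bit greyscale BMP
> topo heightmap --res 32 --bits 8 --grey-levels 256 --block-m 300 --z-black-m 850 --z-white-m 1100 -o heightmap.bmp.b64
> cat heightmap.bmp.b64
<image width="32" height="32" href="data:image/bmp;base64,Qk02CAAAAAAAADYEAAAoAAAAIAAAACAAAAABAAgAAAAAAAAEAAATCwAAEwsAAAABAAAAAAAAAAAAAAEBAQACAgIAAwMDAAQEBAAFBQUABgYGAAcHBwAICAgACQkJAAoKCgALCwsADAwMAA0NDQAODg4ADw8PABAQEAAREREAEhISABMTEwAUFBQAFRUVABYWFgAXFxcAGBgYABkZGQAaGhoAGxsbABwcHAAdHR0AHh4eAB8fHwAgICAAISEhACIiIgAjIyMAJCQkACUlJQAmJiYAJycnACgoKAApKSkAKioqACsrKwAsLCwALS0tAC4uLgAvLy8AMDAwADExMQAyMjIAMzMzADQ0NAA1NTUANjY2ADc3NwA4ODgAOTk5ADo6OgA7OzsAPDw8AD09PQA+Pj4APz8/AEBAQABBQUEAQkJCAENDQwBEREQARUVFAEZGRgBHR0cASEhIAElJSQBKSkoAS0tLAExMTABNTU0ATk5OAE9PTwBQUFAAUVFRAFJSUgBTU1MAVFRUAFVVVQBWVlYAV1dXAFhYWABZWVkAWlpaAFtbWwBcXFwAXV1dAF5eXgBfX18AYGBgAGFhYQBiYmIAY2NjAGRkZABlZWUAZmZmAGdnZwBoaGgAaWlpAGpqagBra2sAbGxsAG1tbQBubm4Ab29vAHBwcABxcXEAcnJyAHNzcwB0dHQAdXV1AHZ2dgB3d3cAeHh4AHl5eQB6enoAe3t7AHx8fAB9fX0Afn5+AH9/fwCAgIAAgYGBAIKCggCDg4MAhISEAIWFhQCGhoYAh4eHAIiIiACJiYkAioqKAIuLiwCMjIwAjY2NAI6OjgCPj48AkJCQAJGRkQCSkpIAk5OTAJSUlACVlZUAlpaWAJeXlwCYmJgAmZmZAJqamgCbm5sAnJycAJ2dnQCenp4An5+fAKCgoAChoaEAoqKiAKOjowCkpKQApaWlAKampgCnp6cAqKioAKmpqQCqqqoAq6urAKysrACtra0Arq6uAK+vrwCwsLAAsbGxALKysgCzs7MAtLS0ALW1tQC2trYAt7e3ALi4uAC5ubkAurq6ALu7uwC8vLwAvb29AL6+vgC/v78AwMDAAMHBwQDCwsIAw8PDAMTExADFxcUAxsbGAMfHxwDIyMgAycnJAMrKygDLy8sAzMzMAM3NzQDOzs4Az8/PANDQ0ADR0dEA0tLSANPT0wDU1NQA1dXVANbW1gDX19cA2NjYANnZ2QDa2toA29vbANzc3ADd3d0A3t7eAN/f3wDg4OAA4eHhAOLi4gDj4+MA5OTkAOXl5QDm5uYA5+fnAOjo6ADp6ekA6urqAOvr6wDs7OwA7e3tAO7u7gDv7+8A8PDwAPHx8QDy8vIA8/PzAPT09AD19fUA9vb2APf39wD4+PgA+fn5APr6+gD7+/sA/Pz8AP39/QD+/v4A////AI2LiYeEgX57d3RwbGllYV5bWFZUU1NSU1NUVVZXWFpbioiHhYOAfHl1cW1pZWFeW1hVU1FQUFBQUFFRUlNTVFR/fX1+fXt3dG9rZ2JeWlZTT01LSUhISEhISEhISEhISGhmaG1wcG1pZF9aVlFMSERBPjw7Ojo6Ojs7Ojo5ODg3R0VJUVpeXllUT0pEPzs2Mi8tKyoqKissLC0tLCsqKSkoJSgzQUtNSkVAOjUwKyckIR8eHh8gIiUnKCgoJyYlJRcTFSAwPkVEPzo1MCsnIyAeHR0eICMnKy4wMTEwLy4tGRUWHzBBSkpGQj04My8sKScnJyksMDU6P0JDQ0FAPjwqJicwQFFaWlZRTEdCPTo3NTQ1Nzo/RUtRVVZVU01EPUQ/QElYZWxrZmBaVE9KRkJAPz9AQ0hPVl5jZGFYS0RGYlxdZG94endxa2RdV1JNSEVDQkNGSlBYYWloX1JLTlaCe3p+g4aEf3hwaWJbVU9KRkNCQUJFSlBYXlxTS09cZpyWk5KSj4qEfHRtZV5XUUtGQkA+PT0+QERGRD9CU2ZxrqikoJyWj4iAeHBoYFlSTEZCPjs4NTMxLywoKTpXbny4s66oopuUjIR8c2tjW1ROSEM+OjczMC0rJyMrRWV+jr65tK6noJmRiIB3b2dfWFFLRkE9Ojc2Nzk5OUZkg5eiwr64s6ylnZWNhXx0a2NcVU9KRUI/PT5DSEpOY4SfrbLGwr23saqim5KKgXlxaWFaVE9KR0RER01TVl54m7K7vMrGwby1r6egmI+HfnZuZ2BaVFBMSktPVlteaIWmub+8zcnFwLqzrKWdlYyEfHRtZl9aVVJQU1hfY2Rvi6e2ubLPzMjDvrexqaKakoqCenNsZmBbWFhbYWhranOMo62tptHOysbBu7Wup5+XkIiAeXJsZmFfX2RrcnRyeY6hqKaf0s/MyMS+uLKrpJ2VjoZ/eHJtaGZnbHR8fnqAk6Opp6DS0M3KxsG7ta+ooZqTjIV/eXNubW91fYWHhIiaqq6spdLQzsvHw764sqymn5iRi4V/eXVzdnyFjZCNj6CwtbKr0M/Ny8jEwLu1r6mjnZaQioWAe3p8gouUmZaVo7O6t7HPzs3LyMXBvLeyraehm5WQioWBf4KHkJmfnpujs7y7tc3My8rHxMG9ubSvqqSfmpSPi4aEhouTnKSkoKKuury3ysrJyMbEwb66trGsp6KemZSQjImKjpWepqmloai0urfIyMfGxcPAvbq2sq6qpaGcmJSQjY2Rlp6mrKqjoqy0tMXFxcTDwb+9urezsKyopKCcmJWSkZOXnqasraego6yvwsLCwsG/vry5t7Swrammop+bmJaUlZmepayvq6Gcoqg="/>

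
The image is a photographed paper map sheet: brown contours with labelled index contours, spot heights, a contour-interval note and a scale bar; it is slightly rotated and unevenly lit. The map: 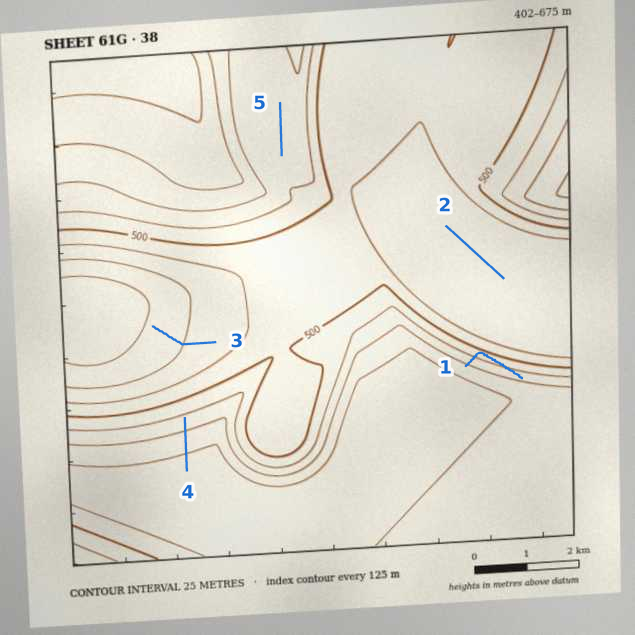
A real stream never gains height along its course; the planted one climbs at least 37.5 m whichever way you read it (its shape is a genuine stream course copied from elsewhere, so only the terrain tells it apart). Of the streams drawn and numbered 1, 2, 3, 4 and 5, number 1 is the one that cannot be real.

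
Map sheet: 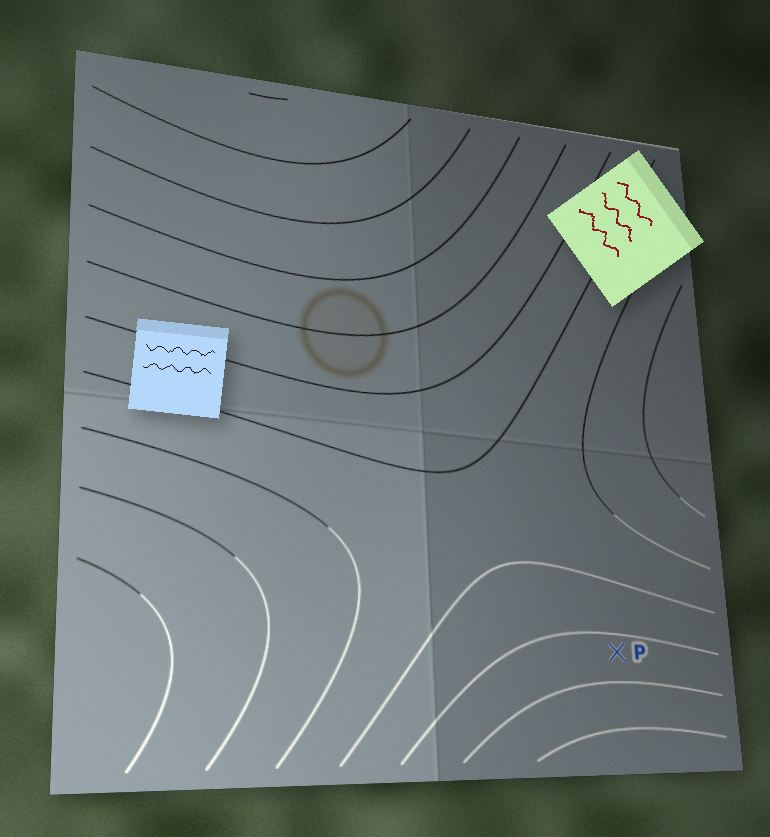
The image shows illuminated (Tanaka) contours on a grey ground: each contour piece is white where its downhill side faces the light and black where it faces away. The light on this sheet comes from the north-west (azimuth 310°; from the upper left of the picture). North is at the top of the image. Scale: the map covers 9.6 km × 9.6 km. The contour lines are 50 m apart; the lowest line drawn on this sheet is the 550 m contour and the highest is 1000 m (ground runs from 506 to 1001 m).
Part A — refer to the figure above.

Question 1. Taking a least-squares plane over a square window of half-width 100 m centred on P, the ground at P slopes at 4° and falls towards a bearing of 2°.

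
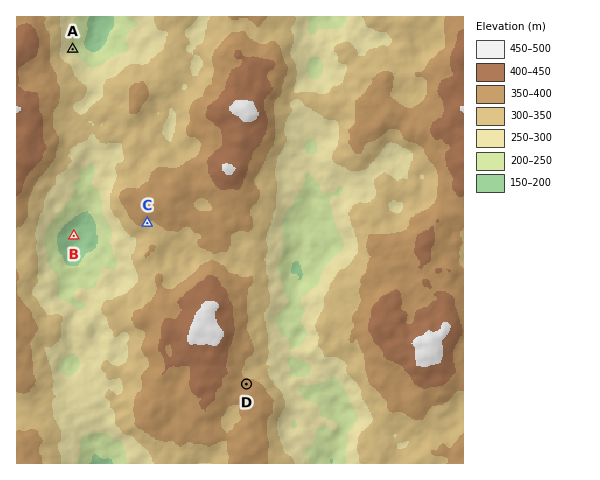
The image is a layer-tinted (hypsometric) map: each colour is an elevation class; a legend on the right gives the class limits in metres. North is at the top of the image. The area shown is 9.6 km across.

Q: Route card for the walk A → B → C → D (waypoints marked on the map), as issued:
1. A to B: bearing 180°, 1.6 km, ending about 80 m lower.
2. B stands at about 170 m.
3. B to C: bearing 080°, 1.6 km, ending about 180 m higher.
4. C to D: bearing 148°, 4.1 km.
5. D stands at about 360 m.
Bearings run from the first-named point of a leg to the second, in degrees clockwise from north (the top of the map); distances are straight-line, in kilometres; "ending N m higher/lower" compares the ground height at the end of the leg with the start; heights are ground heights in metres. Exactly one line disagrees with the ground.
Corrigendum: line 1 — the distance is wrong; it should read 4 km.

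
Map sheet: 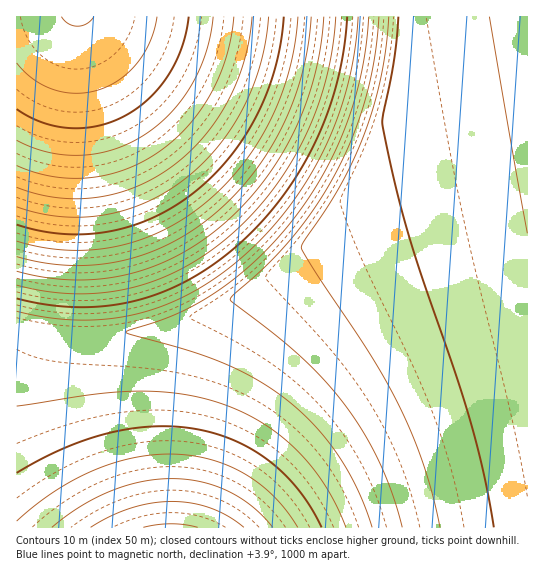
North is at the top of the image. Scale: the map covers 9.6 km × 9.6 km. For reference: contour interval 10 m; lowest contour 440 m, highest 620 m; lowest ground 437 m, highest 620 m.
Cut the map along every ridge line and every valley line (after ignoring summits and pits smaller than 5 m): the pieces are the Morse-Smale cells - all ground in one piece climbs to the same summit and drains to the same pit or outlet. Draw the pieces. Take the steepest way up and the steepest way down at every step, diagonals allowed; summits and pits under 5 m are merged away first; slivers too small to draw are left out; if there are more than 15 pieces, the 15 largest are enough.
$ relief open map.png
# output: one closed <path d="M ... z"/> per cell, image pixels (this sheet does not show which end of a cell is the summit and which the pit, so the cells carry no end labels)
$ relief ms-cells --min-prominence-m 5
<path d="M527 189l-89 18-83 24-46 21-66 43-32 16-42 14-43 8-48 2-33-4-28-7-1 203 511 1z"/><path d="M527 16l-510 0-1 307 29 8 33 4 48-2 43-8 42-14 32-16 66-43 46-21 83-24 89-18z"/>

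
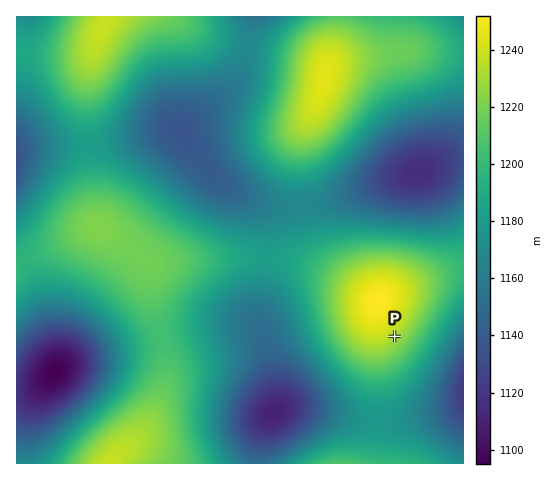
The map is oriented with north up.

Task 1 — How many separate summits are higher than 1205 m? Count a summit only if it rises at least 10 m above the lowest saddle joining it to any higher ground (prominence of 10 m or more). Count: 3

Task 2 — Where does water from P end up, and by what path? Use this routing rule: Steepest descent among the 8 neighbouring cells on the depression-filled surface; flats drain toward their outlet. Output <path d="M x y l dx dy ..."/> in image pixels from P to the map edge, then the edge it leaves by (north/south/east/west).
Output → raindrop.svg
<path d="M395 336l43 43 25 0"/>
exit: east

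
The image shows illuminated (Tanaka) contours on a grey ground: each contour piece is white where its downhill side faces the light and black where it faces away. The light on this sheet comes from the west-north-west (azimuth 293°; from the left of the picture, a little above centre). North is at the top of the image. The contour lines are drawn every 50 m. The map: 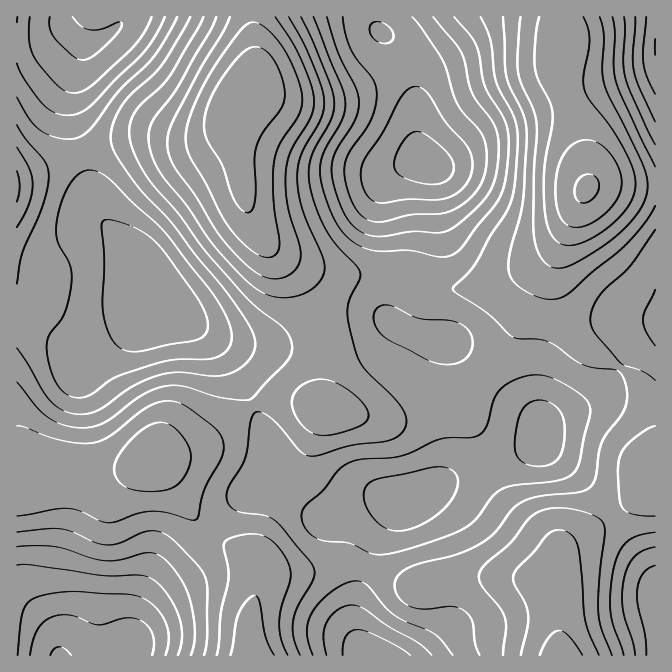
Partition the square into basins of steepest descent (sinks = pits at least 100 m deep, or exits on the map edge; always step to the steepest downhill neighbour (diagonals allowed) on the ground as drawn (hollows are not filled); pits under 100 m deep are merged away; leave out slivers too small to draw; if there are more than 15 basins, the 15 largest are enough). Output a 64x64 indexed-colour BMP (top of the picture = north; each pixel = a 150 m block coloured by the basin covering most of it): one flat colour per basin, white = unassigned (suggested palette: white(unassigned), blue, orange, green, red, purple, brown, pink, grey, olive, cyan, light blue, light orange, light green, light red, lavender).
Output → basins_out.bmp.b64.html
<image width="64" height="64" href="data:image/bmp;base64,Qk12CAAAAAAAAHYAAAAoAAAAQAAAAEAAAAABAAQAAAAAAAAIAAATCwAAEwsAABAAAAAAAAAA////ALR3HwAOf/8ALKAsACgn1gC9Z5QAS1aMAMJ34wB/f38AIr28AM++FwDox64AeLv/AIrfmACWmP8A1bDFAEREREREREREREREQREREREREREREREREREREXd3d3d3RERERERERERERERBERERERERERERERERERERd3d3d3dEREREREREREREREERERERERERERERERERERF3d3d3d0REREREREREREREQREREREREREREREREREREXd3d3d3REREREREREREREREERERERERERERERERERERd3d3d3dEREREREREREREREQRERERERERERERERERERF3d3d3d0RERERERERERERERBEREREREREREREREREREXd3d3d3REREREREREREREREERERERERERERERERERERd3d3d3dEREREREREREREREQRERERERERERERERERERF3d3d3d0RERERERERERERERBEREREREREREREREREREXd3d3d3REREREREREREREQRERERERERERERERERERERF3d3d3dEREREREREREREQRERERERERERERERERERERERd3d3d0REREREREREREEREREREREREREREREREREREREXd3d3REREREREREREEREREREREREREREREREREREREREXd3dEREREREREREERERERERERERERERERERERERERERF3d0REREREREREQRERERERERERERERERERERERERERERF3REREREREREQRERERERERERERERERERERERERERERERdERERERERERBERERERERERERERERERERERERERERERETMzMzMzRERBERERERERERERERERERERERERERERERERMzMzMzMzNBEREREREREREREREREREREREREREREREREzMzMzMzMzMxERERERERERERERERERERERERERERERETMzMzMzMzMzMzERERERERERERERERERERERERERERERMzMzMzMzMzMzMxEREREREREREREREREREREREREREREzMzMzMzMzMzMzMRERERERERERERERERERERERERERETMzMzMzMzMzMzMzMRERERERERERERERERERERERERERMzMzMzMzMzMzMzMzMREzMRERERERERERERERERERERIzMzMzMzMzMzMzMzMzMzMxEREREREREREREREREREREjMzMzMzMzMzMzMzMzMzMzEREREREREREREREREREREiMzMzMzMzMzMzMzMzMzMzMREREREREREREREREREREiIzMzMzMzMzMzMzMzMzMzMxERERERERERERERERERIiIjMzMzMzMzMzMzMzMzMzMzERERERERERERERERESIiIiMzMzMzMzMzMzMzMzMzMzMRERERERERERERERESIiIiIzMzMzMzMzMzMzMzMzMzMxERERERERERERERERIiIiIjMzMzMzMzMzMzMzMzMzMxERERERERERERERERIiIiIiMzMzMzMzMzMzMzMzMzMzEREREREREREREREREiIiIiIzMzMzMzMzMzMzMzMzMzMREREREREREREREREiIiIiIjMzMzMzMzMzMzMzMzMzMRERERERERERERERESIiIiIiMzMzMzMzMzMzMzMzMzMREREREREiIiIiERERIiIiIiIzMzMzMzMzMzMzMzMzMxEiIiIiIiIiIiIiIREiIiIiIjMzMzMzMzMzMzMzMzMxIiIiIiIiIiIiIiIiESIiIiIiMzMzMzMzMzMzMzMzMyIiIiIiIiIiIiIiIiIiIiIiIiIzMzMzMzMzMzMzMzMyIiIiIiIiIiIiIiIiIiIiIiIiIjMzMzMzMzMzMzMzMyIiIiIiIiIiIiIiIiIiIiIiIiIiMzMzMzMzMzMzMzMzIiIiIiIiIiIiIiIiIiIiIiIiIiIzMzMzMzMzMzMzMzIiIiIiIiIiIiIiIiIiIiIiIiIiIjMzMzMzMzMzMzMzMiIiIiIiIiIiIiIiIiIiIiIiIiIiMzMzMzMzMzMzMzMyIiIiIiIiIiIiIiIiIiIiIiIiIiIzMzMzMzMzMzMzMzIiIiIiIiIiIiIiIiIiIiIiJmZmZlUzMzMzMzMzMzMzIiIiIiIiIiIiIiIiIiIiIiImZmZmVVUzMzMzMzMzMzMiIiIiIiIiIiIiIiIiIiIiIiZmZmZVVVVTMzMzMzMzMyIiIiIiIiIiIiIiIiIiIiIiJmZmZlVVVVVVUzMzMzMzIiIiIiIiIiIiIiIiIiIiIiImZmZmVVVVVVVVVVVVVTMiIiIiIiIiIiIiIiIiIiIiImZmZmZVVVVVVVVVVVVVUiIiIiIiIiIiIiIiIiIiIiIiZmZmZlVVVVVVVVVVVVVVIiIiIiIiIiIiIiIiIiIiIiJmZmZmVVVVVVVVVVVVVVUiIiIiIiIiIiIiIiIiIiIiJmZmZmZVVVVVVVVVVVVVVVIiIiIiIiIiIiIiIiIiIiImZmZmZlVVVVVVVVVVVVVVUiIiIiIiIiIiIiIiIiIiIiZmZmZmVVVVVVVVVVVVVVVVIiIiIiIiIiIiIiIiIiIiZmZmZmZVVVVVVVVVVVVVVVUiIiIiIiIiIiIiIiIiIiJmZmZmZlVVVVVVVVVVVVVVVSIiIiIiIiIiIiIiIiIiIiZmZmZmVVVVVVVVVVVVVVVVIiIiIiIiIiIiIiIiIiIiJmZmZmZVVVVVVVVVVVVVVVUiIiIiIiIiIiIiIiIiIiImZmZmZlVVVVVVVVVVVVVVVSIiIiIiIiIiIiIiIiIiIiZmZmZm"/>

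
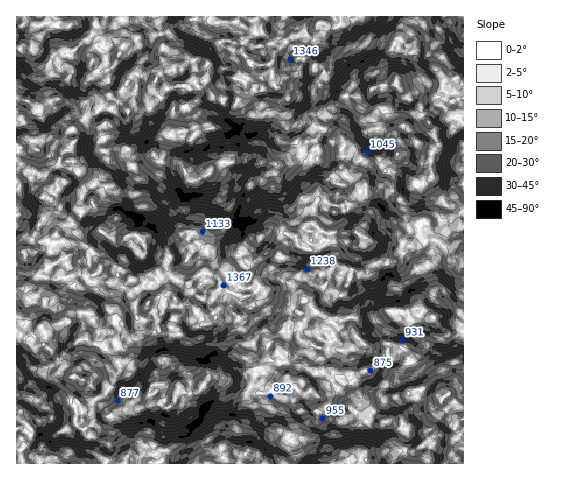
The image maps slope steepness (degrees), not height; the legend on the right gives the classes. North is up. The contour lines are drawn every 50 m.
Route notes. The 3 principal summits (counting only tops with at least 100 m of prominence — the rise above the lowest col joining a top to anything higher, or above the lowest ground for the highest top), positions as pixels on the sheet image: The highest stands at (137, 236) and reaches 1626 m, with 1214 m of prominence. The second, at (365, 237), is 1598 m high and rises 267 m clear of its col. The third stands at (260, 237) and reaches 1573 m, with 142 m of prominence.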